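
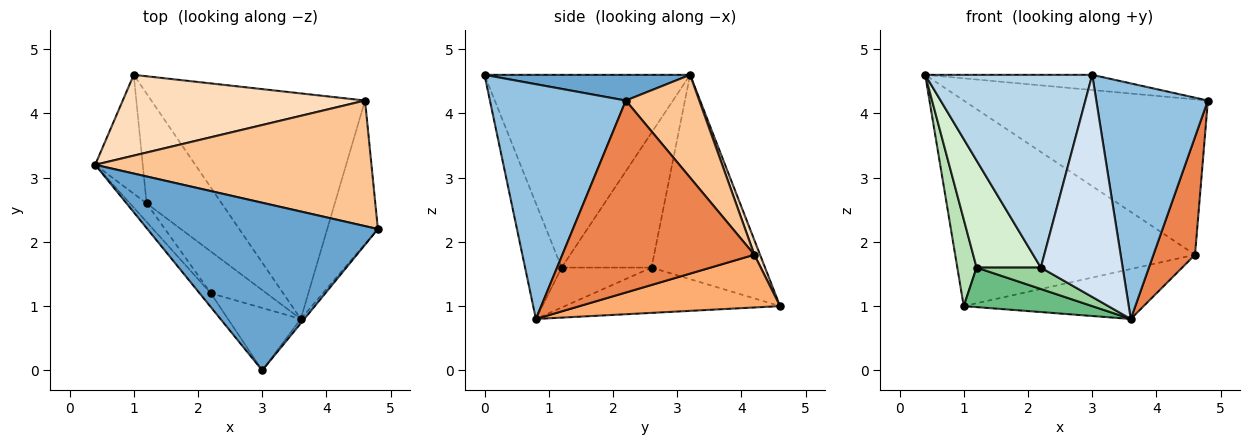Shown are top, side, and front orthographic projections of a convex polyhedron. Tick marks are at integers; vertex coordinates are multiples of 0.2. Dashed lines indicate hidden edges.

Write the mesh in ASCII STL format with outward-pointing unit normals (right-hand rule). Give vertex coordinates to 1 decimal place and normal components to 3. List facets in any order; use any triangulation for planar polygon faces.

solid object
 facet normal 0.110 0.090 0.990
  outer loop
   vertex 3.0 0.0 4.6
   vertex 4.8 2.2 4.2
   vertex 0.4 3.2 4.6
  endloop
 endfacet
 facet normal 0.773 -0.634 -0.012
  outer loop
   vertex 3.6 0.8 0.8
   vertex 4.8 2.2 4.2
   vertex 3.0 0.0 4.6
  endloop
 endfacet
 facet normal -0.775 -0.630 -0.045
  outer loop
   vertex 2.2 1.2 1.6
   vertex 3.0 0.0 4.6
   vertex 0.4 3.2 4.6
  endloop
 endfacet
 facet normal -0.395 -0.885 -0.249
  outer loop
   vertex 2.2 1.2 1.6
   vertex 3.6 0.8 0.8
   vertex 3.0 0.0 4.6
  endloop
 endfacet
 facet normal 0.946 -0.205 -0.250
  outer loop
   vertex 4.6 4.2 1.8
   vertex 4.8 2.2 4.2
   vertex 3.6 0.8 0.8
  endloop
 endfacet
 facet normal 0.234 0.210 -0.949
  outer loop
   vertex 4.6 4.2 1.8
   vertex 3.6 0.8 0.8
   vertex 1.0 4.6 1.0
  endloop
 endfacet
 facet normal 0.228 0.757 0.612
  outer loop
   vertex 4.6 4.2 1.8
   vertex 0.4 3.2 4.6
   vertex 4.8 2.2 4.2
  endloop
 endfacet
 facet normal 0.022 0.931 0.366
  outer loop
   vertex 4.6 4.2 1.8
   vertex 1.0 4.6 1.0
   vertex 0.4 3.2 4.6
  endloop
 endfacet
 facet normal -0.494 -0.295 -0.818
  outer loop
   vertex 1.2 2.6 1.6
   vertex 1.0 4.6 1.0
   vertex 3.6 0.8 0.8
  endloop
 endfacet
 facet normal -0.538 -0.385 -0.750
  outer loop
   vertex 1.2 2.6 1.6
   vertex 3.6 0.8 0.8
   vertex 2.2 1.2 1.6
  endloop
 endfacet
 facet normal -0.961 -0.163 -0.224
  outer loop
   vertex 1.2 2.6 1.6
   vertex 0.4 3.2 4.6
   vertex 1.0 4.6 1.0
  endloop
 endfacet
 facet normal -0.810 -0.578 -0.100
  outer loop
   vertex 1.2 2.6 1.6
   vertex 2.2 1.2 1.6
   vertex 0.4 3.2 4.6
  endloop
 endfacet
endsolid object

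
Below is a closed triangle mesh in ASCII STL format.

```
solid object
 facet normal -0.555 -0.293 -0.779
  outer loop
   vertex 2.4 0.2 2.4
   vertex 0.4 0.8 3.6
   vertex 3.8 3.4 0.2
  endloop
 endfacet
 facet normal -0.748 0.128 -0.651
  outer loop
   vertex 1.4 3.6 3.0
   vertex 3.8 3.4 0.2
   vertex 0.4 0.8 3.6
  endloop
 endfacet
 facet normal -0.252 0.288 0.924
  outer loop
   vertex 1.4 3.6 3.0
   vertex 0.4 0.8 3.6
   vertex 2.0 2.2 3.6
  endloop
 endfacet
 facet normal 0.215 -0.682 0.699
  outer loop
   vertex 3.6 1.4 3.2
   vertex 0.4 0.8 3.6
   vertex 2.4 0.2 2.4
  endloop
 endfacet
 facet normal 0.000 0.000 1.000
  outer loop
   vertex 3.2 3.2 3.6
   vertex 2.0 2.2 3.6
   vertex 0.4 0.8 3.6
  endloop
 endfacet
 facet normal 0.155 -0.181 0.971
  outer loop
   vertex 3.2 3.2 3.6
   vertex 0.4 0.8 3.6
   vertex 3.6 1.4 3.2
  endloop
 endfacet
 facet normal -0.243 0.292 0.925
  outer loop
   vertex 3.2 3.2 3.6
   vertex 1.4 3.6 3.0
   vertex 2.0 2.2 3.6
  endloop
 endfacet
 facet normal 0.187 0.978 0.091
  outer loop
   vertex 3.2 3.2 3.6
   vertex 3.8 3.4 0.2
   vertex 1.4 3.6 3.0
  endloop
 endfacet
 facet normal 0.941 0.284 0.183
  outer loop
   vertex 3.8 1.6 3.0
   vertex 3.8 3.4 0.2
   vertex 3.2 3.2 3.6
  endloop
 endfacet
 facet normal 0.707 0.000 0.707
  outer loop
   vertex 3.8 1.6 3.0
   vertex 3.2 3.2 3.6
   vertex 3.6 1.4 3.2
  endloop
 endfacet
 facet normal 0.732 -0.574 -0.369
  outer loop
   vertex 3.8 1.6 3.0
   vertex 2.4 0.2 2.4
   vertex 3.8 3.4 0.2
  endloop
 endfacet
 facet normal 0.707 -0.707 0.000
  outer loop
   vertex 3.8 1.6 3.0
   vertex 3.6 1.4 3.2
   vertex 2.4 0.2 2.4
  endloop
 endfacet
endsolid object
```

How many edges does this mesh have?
18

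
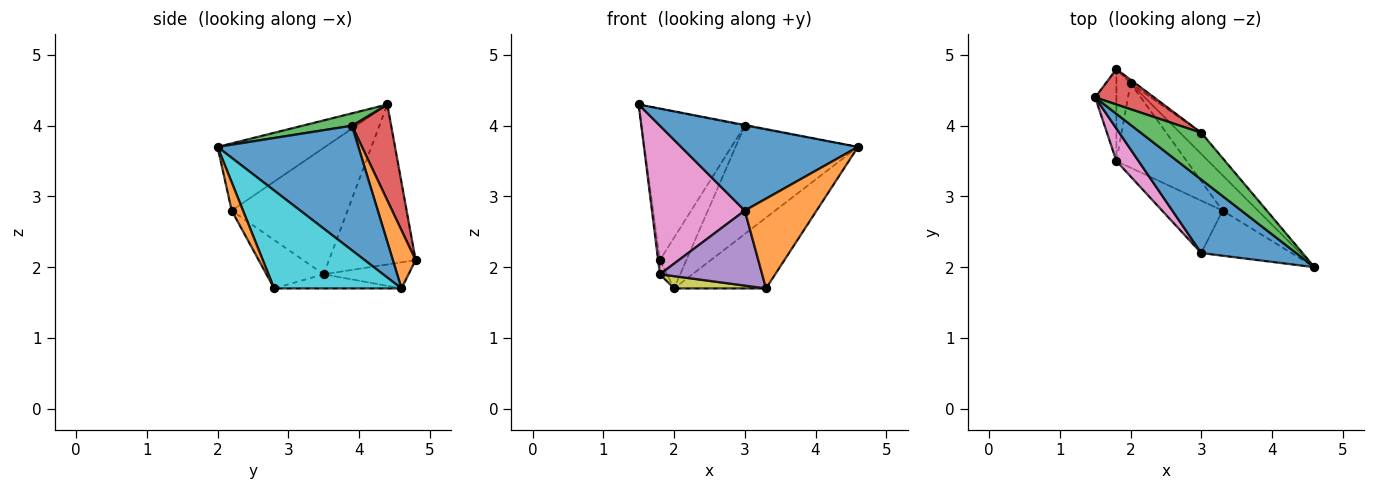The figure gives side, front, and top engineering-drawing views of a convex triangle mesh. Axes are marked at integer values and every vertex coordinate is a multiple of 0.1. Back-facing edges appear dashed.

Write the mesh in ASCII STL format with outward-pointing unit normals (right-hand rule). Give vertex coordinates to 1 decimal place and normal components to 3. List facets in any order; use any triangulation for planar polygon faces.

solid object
 facet normal -0.419 -0.689 0.592
  outer loop
   vertex 3.0 2.2 2.8
   vertex 4.6 2.0 3.7
   vertex 1.5 4.4 4.3
  endloop
 endfacet
 facet normal 0.139 -0.885 -0.445
  outer loop
   vertex 3.0 2.2 2.8
   vertex 3.3 2.8 1.7
   vertex 4.6 2.0 3.7
  endloop
 endfacet
 facet normal 0.201 0.014 0.980
  outer loop
   vertex 3.0 3.9 4.0
   vertex 1.5 4.4 4.3
   vertex 4.6 2.0 3.7
  endloop
 endfacet
 facet normal 0.347 0.913 0.213
  outer loop
   vertex 3.0 3.9 4.0
   vertex 1.8 4.8 2.1
   vertex 1.5 4.4 4.3
  endloop
 endfacet
 facet normal -0.417 -0.745 -0.520
  outer loop
   vertex 1.8 3.5 1.9
   vertex 3.3 2.8 1.7
   vertex 3.0 2.2 2.8
  endloop
 endfacet
 facet normal -0.991 0.020 -0.131
  outer loop
   vertex 1.8 3.5 1.9
   vertex 1.5 4.4 4.3
   vertex 1.8 4.8 2.1
  endloop
 endfacet
 facet normal -0.773 -0.620 0.136
  outer loop
   vertex 1.8 3.5 1.9
   vertex 3.0 2.2 2.8
   vertex 1.5 4.4 4.3
  endloop
 endfacet
 facet normal -0.877 0.073 -0.475
  outer loop
   vertex 2.0 4.6 1.7
   vertex 1.8 3.5 1.9
   vertex 1.8 4.8 2.1
  endloop
 endfacet
 facet normal -0.195 -0.141 -0.971
  outer loop
   vertex 2.0 4.6 1.7
   vertex 3.3 2.8 1.7
   vertex 1.8 3.5 1.9
  endloop
 endfacet
 facet normal 0.778 0.562 -0.281
  outer loop
   vertex 2.0 4.6 1.7
   vertex 4.6 2.0 3.7
   vertex 3.3 2.8 1.7
  endloop
 endfacet
 facet normal 0.749 0.651 -0.128
  outer loop
   vertex 2.0 4.6 1.7
   vertex 3.0 3.9 4.0
   vertex 4.6 2.0 3.7
  endloop
 endfacet
 facet normal 0.651 0.757 -0.053
  outer loop
   vertex 2.0 4.6 1.7
   vertex 1.8 4.8 2.1
   vertex 3.0 3.9 4.0
  endloop
 endfacet
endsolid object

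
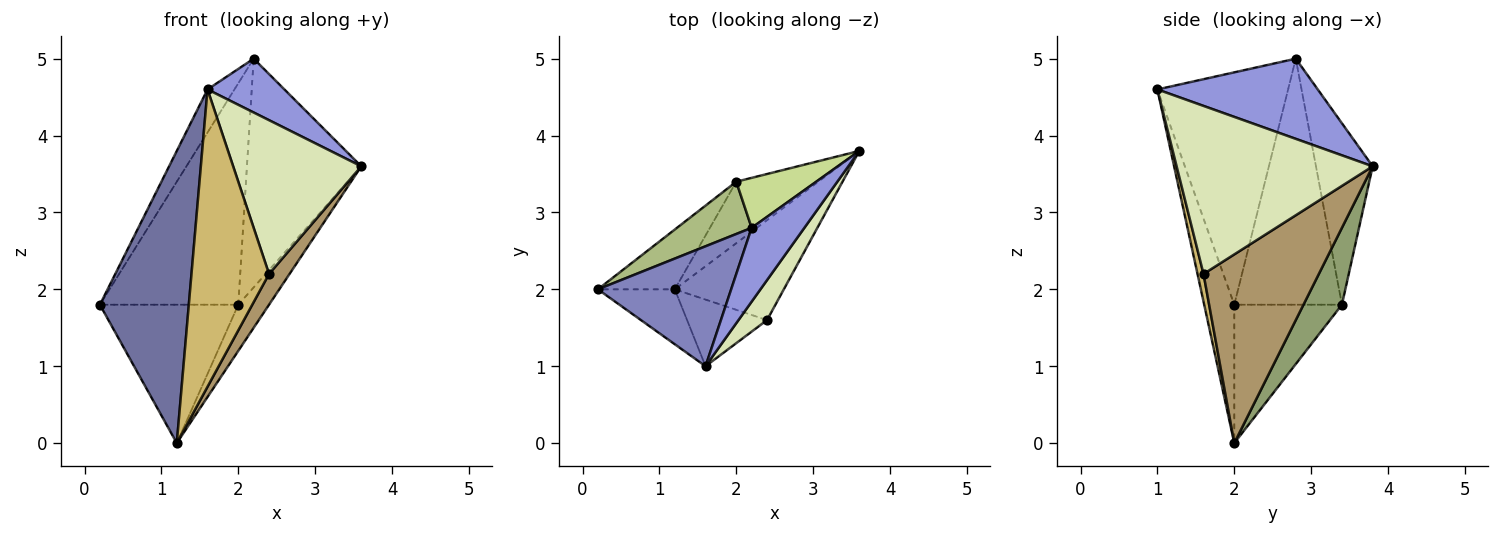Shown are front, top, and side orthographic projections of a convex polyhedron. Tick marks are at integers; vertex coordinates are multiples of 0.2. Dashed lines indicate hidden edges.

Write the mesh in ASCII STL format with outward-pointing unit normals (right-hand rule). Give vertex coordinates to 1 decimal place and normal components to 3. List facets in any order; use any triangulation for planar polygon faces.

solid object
 facet normal -0.316 -0.933 -0.175
  outer loop
   vertex 1.2 2.0 0.0
   vertex 1.6 1.0 4.6
   vertex 0.2 2.0 1.8
  endloop
 endfacet
 facet normal -0.854 0.176 0.490
  outer loop
   vertex 2.2 2.8 5.0
   vertex 0.2 2.0 1.8
   vertex 1.6 1.0 4.6
  endloop
 endfacet
 facet normal 0.776 -0.372 0.510
  outer loop
   vertex 2.2 2.8 5.0
   vertex 1.6 1.0 4.6
   vertex 3.6 3.8 3.6
  endloop
 endfacet
 facet normal -0.581 0.747 -0.323
  outer loop
   vertex 2.0 3.4 1.8
   vertex 1.2 2.0 0.0
   vertex 0.2 2.0 1.8
  endloop
 endfacet
 facet normal 0.600 0.480 -0.640
  outer loop
   vertex 2.0 3.4 1.8
   vertex 3.6 3.8 3.6
   vertex 1.2 2.0 0.0
  endloop
 endfacet
 facet normal -0.604 0.776 0.183
  outer loop
   vertex 2.0 3.4 1.8
   vertex 0.2 2.0 1.8
   vertex 2.2 2.8 5.0
  endloop
 endfacet
 facet normal -0.436 0.879 0.192
  outer loop
   vertex 2.0 3.4 1.8
   vertex 2.2 2.8 5.0
   vertex 3.6 3.8 3.6
  endloop
 endfacet
 facet normal 0.829 -0.542 0.141
  outer loop
   vertex 2.4 1.6 2.2
   vertex 3.6 3.8 3.6
   vertex 1.6 1.0 4.6
  endloop
 endfacet
 facet normal 0.856 -0.152 -0.494
  outer loop
   vertex 2.4 1.6 2.2
   vertex 1.2 2.0 0.0
   vertex 3.6 3.8 3.6
  endloop
 endfacet
 facet normal 0.075 -0.973 -0.218
  outer loop
   vertex 2.4 1.6 2.2
   vertex 1.6 1.0 4.6
   vertex 1.2 2.0 0.0
  endloop
 endfacet
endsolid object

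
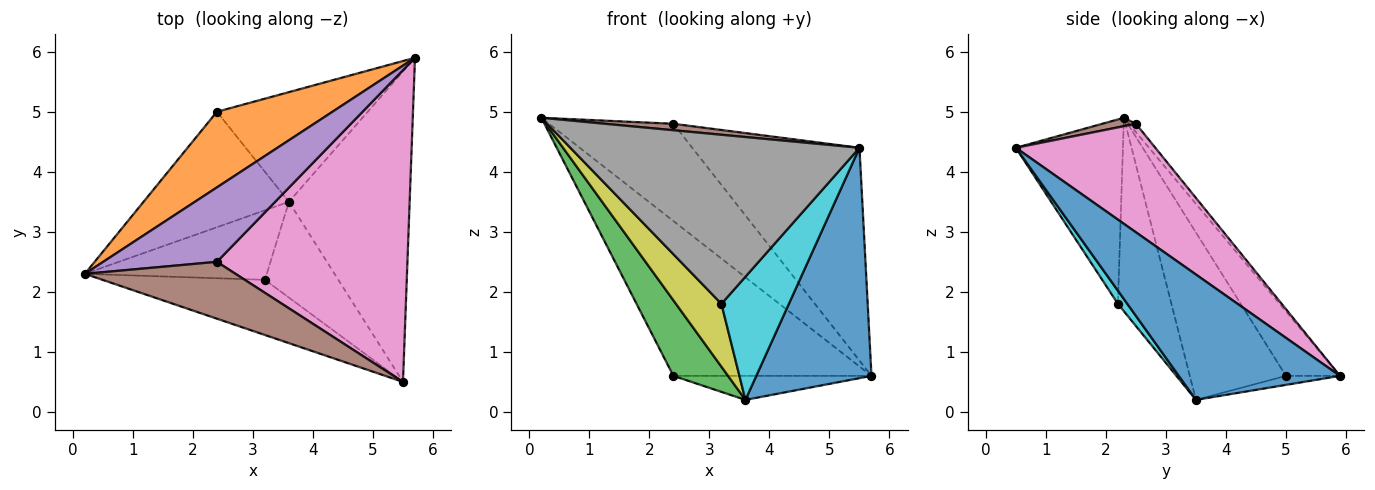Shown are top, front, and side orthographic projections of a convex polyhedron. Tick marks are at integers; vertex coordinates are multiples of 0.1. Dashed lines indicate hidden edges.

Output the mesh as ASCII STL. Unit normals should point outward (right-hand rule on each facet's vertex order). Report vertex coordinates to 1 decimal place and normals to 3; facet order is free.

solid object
 facet normal 0.641 -0.458 -0.617
  outer loop
   vertex 3.6 3.5 0.2
   vertex 5.7 5.9 0.6
   vertex 5.5 0.5 4.4
  endloop
 endfacet
 facet normal -0.238 0.873 0.426
  outer loop
   vertex 2.4 5.0 0.6
   vertex 0.2 2.3 4.9
   vertex 5.7 5.9 0.6
  endloop
 endfacet
 facet normal -0.694 -0.394 -0.603
  outer loop
   vertex 2.4 5.0 0.6
   vertex 3.6 3.5 0.2
   vertex 0.2 2.3 4.9
  endloop
 endfacet
 facet normal -0.058 0.213 -0.975
  outer loop
   vertex 2.4 5.0 0.6
   vertex 5.7 5.9 0.6
   vertex 3.6 3.5 0.2
  endloop
 endfacet
 facet normal -0.045 0.793 0.607
  outer loop
   vertex 2.4 2.5 4.8
   vertex 5.7 5.9 0.6
   vertex 0.2 2.3 4.9
  endloop
 endfacet
 facet normal 0.055 -0.113 0.992
  outer loop
   vertex 2.4 2.5 4.8
   vertex 0.2 2.3 4.9
   vertex 5.5 0.5 4.4
  endloop
 endfacet
 facet normal 0.426 0.510 0.747
  outer loop
   vertex 2.4 2.5 4.8
   vertex 5.5 0.5 4.4
   vertex 5.7 5.9 0.6
  endloop
 endfacet
 facet normal -0.332 -0.897 -0.293
  outer loop
   vertex 3.2 2.2 1.8
   vertex 5.5 0.5 4.4
   vertex 0.2 2.3 4.9
  endloop
 endfacet
 facet normal -0.619 -0.526 -0.582
  outer loop
   vertex 3.2 2.2 1.8
   vertex 0.2 2.3 4.9
   vertex 3.6 3.5 0.2
  endloop
 endfacet
 facet normal 0.110 -0.785 -0.610
  outer loop
   vertex 3.2 2.2 1.8
   vertex 3.6 3.5 0.2
   vertex 5.5 0.5 4.4
  endloop
 endfacet
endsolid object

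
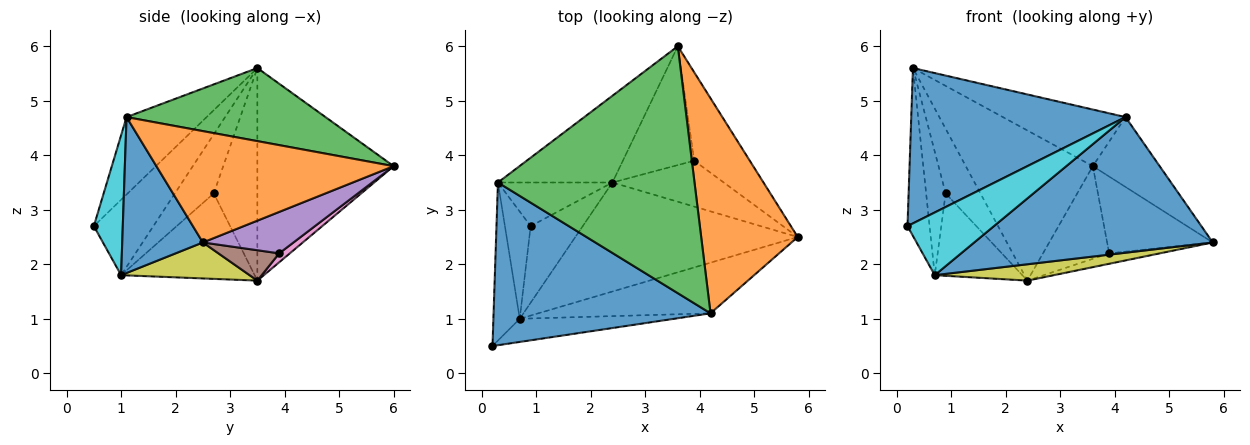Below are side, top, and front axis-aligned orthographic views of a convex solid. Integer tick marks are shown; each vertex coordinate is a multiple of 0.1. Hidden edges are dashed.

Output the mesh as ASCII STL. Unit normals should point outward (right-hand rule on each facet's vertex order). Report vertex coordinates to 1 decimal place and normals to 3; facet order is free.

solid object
 facet normal -0.250 -0.669 0.700
  outer loop
   vertex 4.2 1.1 4.7
   vertex 0.3 3.5 5.6
   vertex 0.2 0.5 2.7
  endloop
 endfacet
 facet normal 0.739 0.208 0.641
  outer loop
   vertex 4.2 1.1 4.7
   vertex 5.8 2.5 2.4
   vertex 3.6 6.0 3.8
  endloop
 endfacet
 facet normal 0.341 0.210 0.916
  outer loop
   vertex 4.2 1.1 4.7
   vertex 3.6 6.0 3.8
   vertex 0.3 3.5 5.6
  endloop
 endfacet
 facet normal -0.681 0.634 -0.366
  outer loop
   vertex 2.4 3.5 1.7
   vertex 0.3 3.5 5.6
   vertex 3.6 6.0 3.8
  endloop
 endfacet
 facet normal 0.490 0.571 -0.658
  outer loop
   vertex 3.9 3.9 2.2
   vertex 3.6 6.0 3.8
   vertex 5.8 2.5 2.4
  endloop
 endfacet
 facet normal 0.257 0.214 -0.942
  outer loop
   vertex 3.9 3.9 2.2
   vertex 5.8 2.5 2.4
   vertex 2.4 3.5 1.7
  endloop
 endfacet
 facet normal 0.098 0.612 -0.785
  outer loop
   vertex 3.9 3.9 2.2
   vertex 2.4 3.5 1.7
   vertex 3.6 6.0 3.8
  endloop
 endfacet
 facet normal -0.891 0.331 -0.311
  outer loop
   vertex 0.7 1.0 1.8
   vertex 0.2 0.5 2.7
   vertex 0.3 3.5 5.6
  endloop
 endfacet
 facet normal 0.158 -0.146 -0.977
  outer loop
   vertex 0.7 1.0 1.8
   vertex 2.4 3.5 1.7
   vertex 5.8 2.5 2.4
  endloop
 endfacet
 facet normal 0.300 -0.895 -0.331
  outer loop
   vertex 0.7 1.0 1.8
   vertex 4.2 1.1 4.7
   vertex 0.2 0.5 2.7
  endloop
 endfacet
 facet normal 0.302 -0.893 -0.334
  outer loop
   vertex 0.7 1.0 1.8
   vertex 5.8 2.5 2.4
   vertex 4.2 1.1 4.7
  endloop
 endfacet
 facet normal -0.720 0.575 -0.388
  outer loop
   vertex 0.9 2.7 3.3
   vertex 0.3 3.5 5.6
   vertex 2.4 3.5 1.7
  endloop
 endfacet
 facet normal -0.833 0.418 -0.363
  outer loop
   vertex 0.9 2.7 3.3
   vertex 0.7 1.0 1.8
   vertex 0.3 3.5 5.6
  endloop
 endfacet
 facet normal -0.745 0.488 -0.454
  outer loop
   vertex 0.9 2.7 3.3
   vertex 2.4 3.5 1.7
   vertex 0.7 1.0 1.8
  endloop
 endfacet
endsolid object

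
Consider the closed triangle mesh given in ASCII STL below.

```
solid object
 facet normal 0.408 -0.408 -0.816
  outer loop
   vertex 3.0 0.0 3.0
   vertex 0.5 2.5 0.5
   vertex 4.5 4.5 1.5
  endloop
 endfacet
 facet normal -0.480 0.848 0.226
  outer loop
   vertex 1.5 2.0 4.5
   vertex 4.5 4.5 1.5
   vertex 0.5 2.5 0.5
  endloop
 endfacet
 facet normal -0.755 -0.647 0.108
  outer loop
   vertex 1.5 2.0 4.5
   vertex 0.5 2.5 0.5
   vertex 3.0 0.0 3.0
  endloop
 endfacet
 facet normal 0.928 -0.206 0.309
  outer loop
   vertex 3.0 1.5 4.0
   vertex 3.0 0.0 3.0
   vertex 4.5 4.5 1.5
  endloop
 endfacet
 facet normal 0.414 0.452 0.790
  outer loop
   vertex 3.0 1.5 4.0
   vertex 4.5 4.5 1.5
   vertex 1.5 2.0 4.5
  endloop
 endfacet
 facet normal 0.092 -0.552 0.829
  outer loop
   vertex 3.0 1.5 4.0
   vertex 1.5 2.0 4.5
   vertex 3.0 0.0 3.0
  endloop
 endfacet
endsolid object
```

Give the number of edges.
9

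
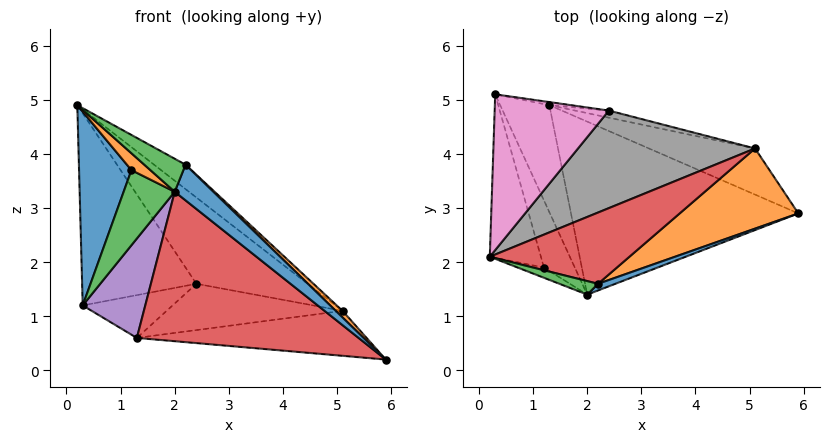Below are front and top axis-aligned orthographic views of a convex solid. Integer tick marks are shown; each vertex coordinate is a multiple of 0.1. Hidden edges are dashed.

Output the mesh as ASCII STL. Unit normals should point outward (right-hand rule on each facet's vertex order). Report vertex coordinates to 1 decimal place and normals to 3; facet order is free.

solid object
 facet normal -0.680 -0.561 -0.473
  outer loop
   vertex 1.2 1.9 3.7
   vertex 0.2 2.1 4.9
   vertex 0.3 5.1 1.2
  endloop
 endfacet
 facet normal -0.622 -0.670 -0.406
  outer loop
   vertex 1.2 1.9 3.7
   vertex 2.0 1.4 3.3
   vertex 0.2 2.1 4.9
  endloop
 endfacet
 facet normal -0.624 -0.582 -0.521
  outer loop
   vertex 1.2 1.9 3.7
   vertex 0.3 5.1 1.2
   vertex 2.0 1.4 3.3
  endloop
 endfacet
 facet normal -0.330 -0.617 -0.714
  outer loop
   vertex 1.3 4.9 0.6
   vertex 5.9 2.9 0.2
   vertex 2.0 1.4 3.3
  endloop
 endfacet
 facet normal -0.499 -0.590 -0.635
  outer loop
   vertex 1.3 4.9 0.6
   vertex 2.0 1.4 3.3
   vertex 0.3 5.1 1.2
  endloop
 endfacet
 facet normal 0.234 0.678 -0.696
  outer loop
   vertex 1.3 4.9 0.6
   vertex 5.1 4.1 1.1
   vertex 5.9 2.9 0.2
  endloop
 endfacet
 facet normal -0.009 0.777 0.630
  outer loop
   vertex 2.4 4.8 1.6
   vertex 0.3 5.1 1.2
   vertex 0.2 2.1 4.9
  endloop
 endfacet
 facet normal 0.297 0.633 0.715
  outer loop
   vertex 2.4 4.8 1.6
   vertex 0.2 2.1 4.9
   vertex 5.1 4.1 1.1
  endloop
 endfacet
 facet normal 0.154 0.985 -0.071
  outer loop
   vertex 2.4 4.8 1.6
   vertex 1.3 4.9 0.6
   vertex 0.3 5.1 1.2
  endloop
 endfacet
 facet normal 0.222 0.964 -0.148
  outer loop
   vertex 2.4 4.8 1.6
   vertex 5.1 4.1 1.1
   vertex 1.3 4.9 0.6
  endloop
 endfacet
 facet normal 0.464 -0.871 0.163
  outer loop
   vertex 2.2 1.6 3.8
   vertex 2.0 1.4 3.3
   vertex 5.9 2.9 0.2
  endloop
 endfacet
 facet normal 0.707 -0.058 0.705
  outer loop
   vertex 2.2 1.6 3.8
   vertex 5.9 2.9 0.2
   vertex 5.1 4.1 1.1
  endloop
 endfacet
 facet normal -0.023 -0.925 0.379
  outer loop
   vertex 2.2 1.6 3.8
   vertex 0.2 2.1 4.9
   vertex 2.0 1.4 3.3
  endloop
 endfacet
 facet normal 0.515 0.278 0.811
  outer loop
   vertex 2.2 1.6 3.8
   vertex 5.1 4.1 1.1
   vertex 0.2 2.1 4.9
  endloop
 endfacet
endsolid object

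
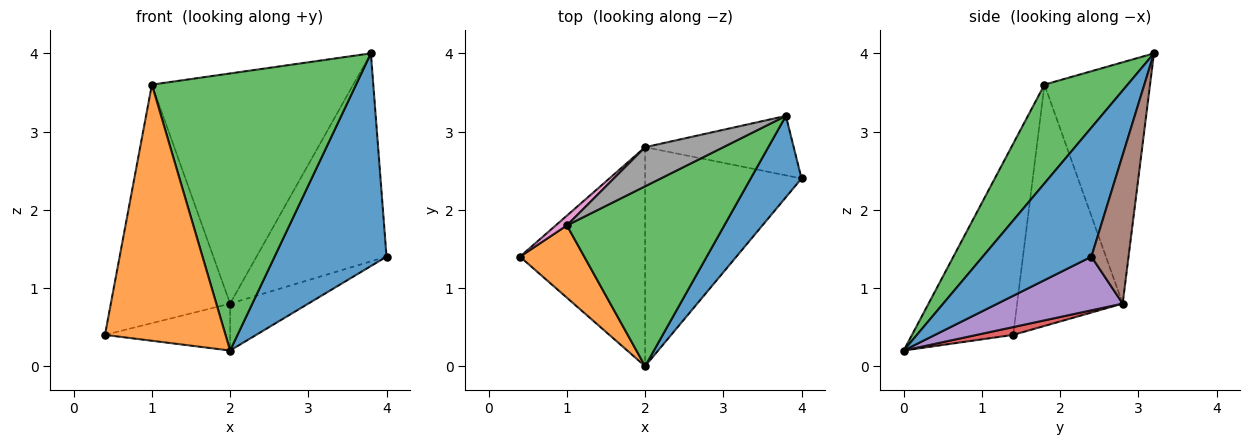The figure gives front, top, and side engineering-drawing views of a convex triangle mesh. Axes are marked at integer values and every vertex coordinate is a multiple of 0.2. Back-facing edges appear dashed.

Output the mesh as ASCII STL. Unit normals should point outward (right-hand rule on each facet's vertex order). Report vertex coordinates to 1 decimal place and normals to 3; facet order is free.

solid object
 facet normal 0.672 -0.692 0.265
  outer loop
   vertex 3.8 3.2 4.0
   vertex 2.0 0.0 0.2
   vertex 4.0 2.4 1.4
  endloop
 endfacet
 facet normal -0.629 -0.749 0.211
  outer loop
   vertex 1.0 1.8 3.6
   vertex 0.4 1.4 0.4
   vertex 2.0 0.0 0.2
  endloop
 endfacet
 facet normal 0.323 -0.794 0.515
  outer loop
   vertex 1.0 1.8 3.6
   vertex 2.0 0.0 0.2
   vertex 3.8 3.2 4.0
  endloop
 endfacet
 facet normal 0.061 0.209 -0.976
  outer loop
   vertex 2.0 2.8 0.8
   vertex 2.0 0.0 0.2
   vertex 0.4 1.4 0.4
  endloop
 endfacet
 facet normal 0.318 0.199 -0.927
  outer loop
   vertex 2.0 2.8 0.8
   vertex 4.0 2.4 1.4
   vertex 2.0 0.0 0.2
  endloop
 endfacet
 facet normal 0.265 0.927 -0.265
  outer loop
   vertex 2.0 2.8 0.8
   vertex 3.8 3.2 4.0
   vertex 4.0 2.4 1.4
  endloop
 endfacet
 facet normal -0.663 0.748 0.031
  outer loop
   vertex 2.0 2.8 0.8
   vertex 0.4 1.4 0.4
   vertex 1.0 1.8 3.6
  endloop
 endfacet
 facet normal -0.459 0.876 0.149
  outer loop
   vertex 2.0 2.8 0.8
   vertex 1.0 1.8 3.6
   vertex 3.8 3.2 4.0
  endloop
 endfacet
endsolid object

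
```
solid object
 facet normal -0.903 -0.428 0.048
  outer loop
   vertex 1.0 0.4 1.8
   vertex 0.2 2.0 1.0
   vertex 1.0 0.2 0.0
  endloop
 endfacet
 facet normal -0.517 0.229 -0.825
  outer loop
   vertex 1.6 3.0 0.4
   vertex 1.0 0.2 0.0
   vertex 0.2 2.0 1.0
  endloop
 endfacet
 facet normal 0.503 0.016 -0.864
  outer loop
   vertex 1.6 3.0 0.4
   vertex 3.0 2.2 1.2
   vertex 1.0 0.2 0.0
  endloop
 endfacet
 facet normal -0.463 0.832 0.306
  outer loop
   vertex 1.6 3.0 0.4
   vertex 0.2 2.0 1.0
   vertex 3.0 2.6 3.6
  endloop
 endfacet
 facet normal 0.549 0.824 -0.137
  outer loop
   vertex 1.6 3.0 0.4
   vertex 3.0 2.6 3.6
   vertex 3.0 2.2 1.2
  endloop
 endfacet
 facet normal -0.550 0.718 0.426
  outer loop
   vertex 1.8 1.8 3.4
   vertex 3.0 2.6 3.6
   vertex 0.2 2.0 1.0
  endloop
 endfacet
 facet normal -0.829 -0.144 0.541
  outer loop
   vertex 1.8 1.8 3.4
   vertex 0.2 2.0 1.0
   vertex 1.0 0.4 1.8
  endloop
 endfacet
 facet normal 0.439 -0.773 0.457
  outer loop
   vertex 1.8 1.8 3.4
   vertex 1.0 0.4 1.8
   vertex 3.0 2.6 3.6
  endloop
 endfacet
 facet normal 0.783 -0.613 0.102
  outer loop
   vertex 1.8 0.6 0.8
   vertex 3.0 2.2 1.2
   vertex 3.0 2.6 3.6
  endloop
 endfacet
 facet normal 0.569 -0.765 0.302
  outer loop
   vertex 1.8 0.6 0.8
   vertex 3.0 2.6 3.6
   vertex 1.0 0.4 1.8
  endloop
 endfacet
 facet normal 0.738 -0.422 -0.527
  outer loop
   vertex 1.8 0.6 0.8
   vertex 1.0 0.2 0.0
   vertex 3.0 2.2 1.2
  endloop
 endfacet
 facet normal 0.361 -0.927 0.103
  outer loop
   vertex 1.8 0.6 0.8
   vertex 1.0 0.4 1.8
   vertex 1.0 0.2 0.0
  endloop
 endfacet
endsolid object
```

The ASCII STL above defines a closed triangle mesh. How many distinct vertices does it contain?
8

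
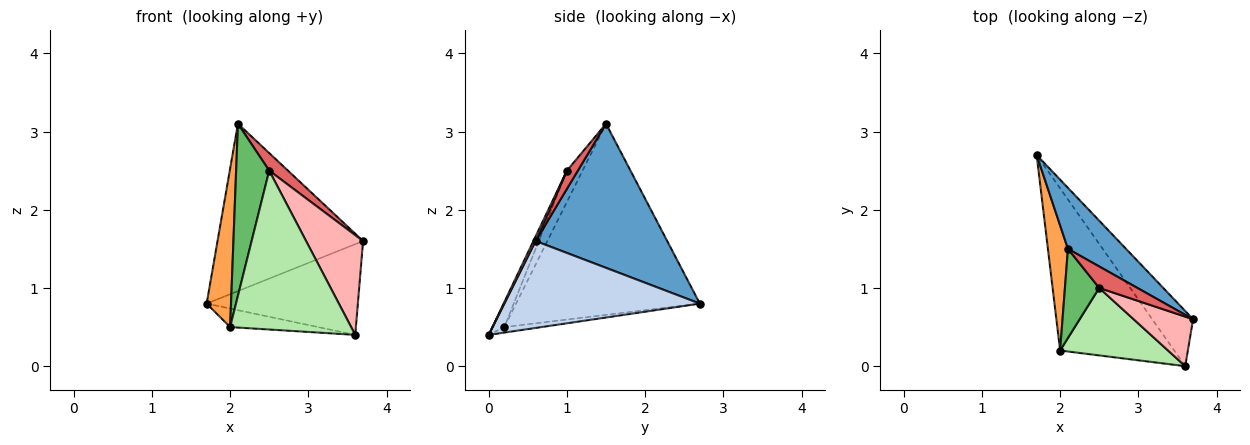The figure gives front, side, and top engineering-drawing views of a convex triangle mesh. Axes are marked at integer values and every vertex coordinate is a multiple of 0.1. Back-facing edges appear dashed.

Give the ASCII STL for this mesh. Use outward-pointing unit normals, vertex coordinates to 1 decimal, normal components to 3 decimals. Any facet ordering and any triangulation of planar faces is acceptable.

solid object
 facet normal 0.647 0.716 0.261
  outer loop
   vertex 2.1 1.5 3.1
   vertex 3.7 0.6 1.6
   vertex 1.7 2.7 0.8
  endloop
 endfacet
 facet normal 0.741 0.573 -0.348
  outer loop
   vertex 3.6 0.0 0.4
   vertex 1.7 2.7 0.8
   vertex 3.7 0.6 1.6
  endloop
 endfacet
 facet normal -0.986 -0.131 0.103
  outer loop
   vertex 2.0 0.2 0.5
   vertex 2.1 1.5 3.1
   vertex 1.7 2.7 0.8
  endloop
 endfacet
 facet normal -0.048 0.113 -0.992
  outer loop
   vertex 2.0 0.2 0.5
   vertex 1.7 2.7 0.8
   vertex 3.6 0.0 0.4
  endloop
 endfacet
 facet normal -0.387 -0.819 0.424
  outer loop
   vertex 2.5 1.0 2.5
   vertex 2.1 1.5 3.1
   vertex 2.0 0.2 0.5
  endloop
 endfacet
 facet normal -0.090 -0.917 0.389
  outer loop
   vertex 2.5 1.0 2.5
   vertex 2.0 0.2 0.5
   vertex 3.6 0.0 0.4
  endloop
 endfacet
 facet normal 0.347 -0.594 0.726
  outer loop
   vertex 2.5 1.0 2.5
   vertex 3.7 0.6 1.6
   vertex 2.1 1.5 3.1
  endloop
 endfacet
 facet normal 0.035 -0.895 0.445
  outer loop
   vertex 2.5 1.0 2.5
   vertex 3.6 0.0 0.4
   vertex 3.7 0.6 1.6
  endloop
 endfacet
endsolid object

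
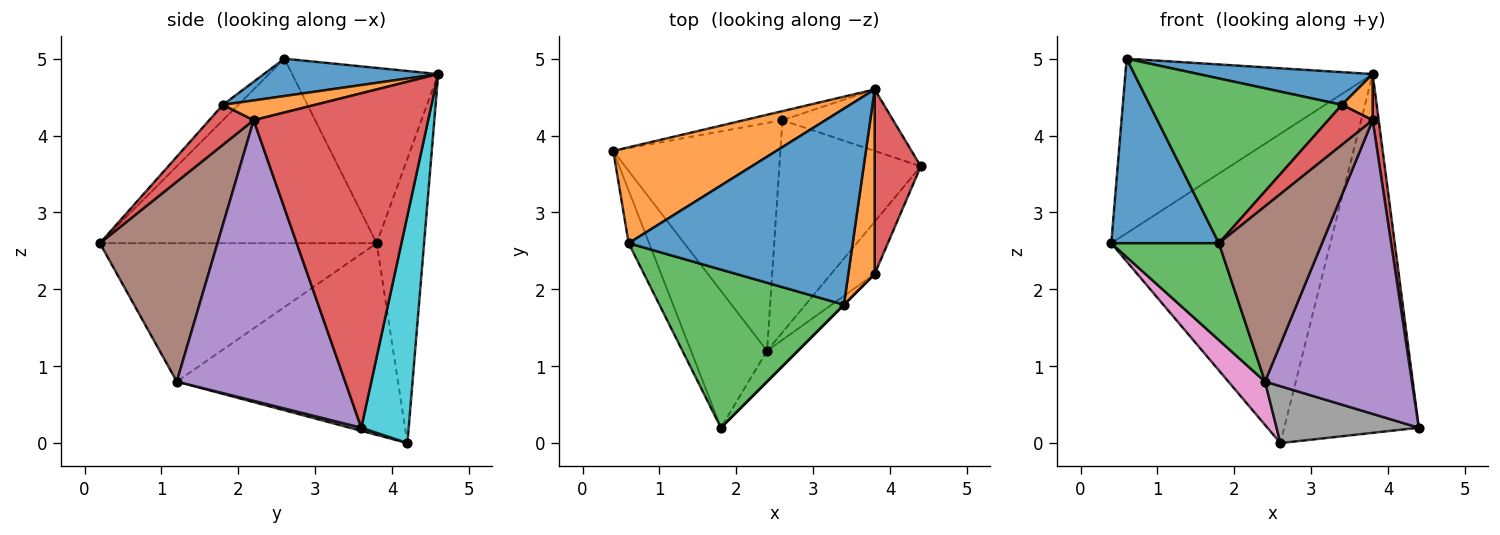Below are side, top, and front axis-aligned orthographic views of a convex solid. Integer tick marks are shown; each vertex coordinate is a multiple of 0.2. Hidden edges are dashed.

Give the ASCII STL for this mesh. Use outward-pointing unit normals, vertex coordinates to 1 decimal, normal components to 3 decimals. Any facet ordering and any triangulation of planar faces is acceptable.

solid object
 facet normal -0.927 -0.361 -0.103
  outer loop
   vertex 0.6 2.6 5.0
   vertex 0.4 3.8 2.6
   vertex 1.8 0.2 2.6
  endloop
 endfacet
 facet normal -0.460 0.778 0.427
  outer loop
   vertex 0.6 2.6 5.0
   vertex 3.8 4.6 4.8
   vertex 0.4 3.8 2.6
  endloop
 endfacet
 facet normal -0.830 -0.323 -0.456
  outer loop
   vertex 2.4 1.2 0.8
   vertex 1.8 0.2 2.6
   vertex 0.4 3.8 2.6
  endloop
 endfacet
 facet normal 0.990 -0.034 0.137
  outer loop
   vertex 3.8 2.2 4.2
   vertex 4.4 3.6 0.2
   vertex 3.8 4.6 4.8
  endloop
 endfacet
 facet normal 0.749 -0.653 -0.116
  outer loop
   vertex 3.8 2.2 4.2
   vertex 2.4 1.2 0.8
   vertex 4.4 3.6 0.2
  endloop
 endfacet
 facet normal 0.747 -0.655 -0.115
  outer loop
   vertex 3.8 2.2 4.2
   vertex 1.8 0.2 2.6
   vertex 2.4 1.2 0.8
  endloop
 endfacet
 facet normal -0.748 -0.124 -0.652
  outer loop
   vertex 2.6 4.2 0.0
   vertex 2.4 1.2 0.8
   vertex 0.4 3.8 2.6
  endloop
 endfacet
 facet normal 0.021 -0.259 -0.966
  outer loop
   vertex 2.6 4.2 0.0
   vertex 4.4 3.6 0.2
   vertex 2.4 1.2 0.8
  endloop
 endfacet
 facet normal -0.211 0.977 -0.029
  outer loop
   vertex 2.6 4.2 0.0
   vertex 0.4 3.8 2.6
   vertex 3.8 4.6 4.8
  endloop
 endfacet
 facet normal 0.328 0.931 -0.160
  outer loop
   vertex 2.6 4.2 0.0
   vertex 3.8 4.6 4.8
   vertex 4.4 3.6 0.2
  endloop
 endfacet
 facet normal 0.162 -0.162 0.973
  outer loop
   vertex 3.4 1.8 4.4
   vertex 3.8 4.6 4.8
   vertex 0.6 2.6 5.0
  endloop
 endfacet
 facet normal 0.588 -0.196 0.784
  outer loop
   vertex 3.4 1.8 4.4
   vertex 3.8 2.2 4.2
   vertex 3.8 4.6 4.8
  endloop
 endfacet
 facet normal -0.058 -0.720 0.691
  outer loop
   vertex 3.4 1.8 4.4
   vertex 0.6 2.6 5.0
   vertex 1.8 0.2 2.6
  endloop
 endfacet
 facet normal 0.707 -0.707 0.000
  outer loop
   vertex 3.4 1.8 4.4
   vertex 1.8 0.2 2.6
   vertex 3.8 2.2 4.2
  endloop
 endfacet
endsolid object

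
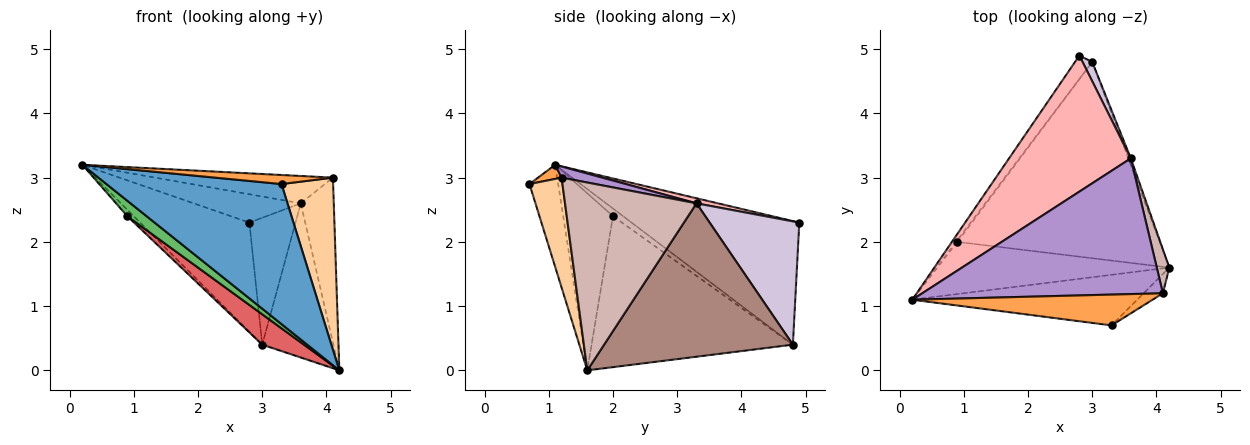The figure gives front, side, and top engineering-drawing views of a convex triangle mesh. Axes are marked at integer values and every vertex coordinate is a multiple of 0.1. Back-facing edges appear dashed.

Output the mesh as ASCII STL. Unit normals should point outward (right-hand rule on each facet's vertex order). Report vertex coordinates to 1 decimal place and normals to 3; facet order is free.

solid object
 facet normal -0.152 -0.930 -0.336
  outer loop
   vertex 3.3 0.7 2.9
   vertex 0.2 1.1 3.2
   vertex 4.2 1.6 0.0
  endloop
 endfacet
 facet normal -0.832 0.542 -0.116
  outer loop
   vertex 3.0 4.8 0.4
   vertex 0.2 1.1 3.2
   vertex 2.8 4.9 2.3
  endloop
 endfacet
 facet normal 0.056 -0.282 0.958
  outer loop
   vertex 4.1 1.2 3.0
   vertex 0.2 1.1 3.2
   vertex 3.3 0.7 2.9
  endloop
 endfacet
 facet normal 0.536 -0.839 -0.094
  outer loop
   vertex 4.1 1.2 3.0
   vertex 3.3 0.7 2.9
   vertex 4.2 1.6 0.0
  endloop
 endfacet
 facet normal -0.591 -0.229 -0.774
  outer loop
   vertex 0.9 2.0 2.4
   vertex 4.2 1.6 0.0
   vertex 0.2 1.1 3.2
  endloop
 endfacet
 facet normal -0.836 0.532 -0.133
  outer loop
   vertex 0.9 2.0 2.4
   vertex 0.2 1.1 3.2
   vertex 3.0 4.8 0.4
  endloop
 endfacet
 facet normal -0.593 -0.123 -0.795
  outer loop
   vertex 0.9 2.0 2.4
   vertex 3.0 4.8 0.4
   vertex 4.2 1.6 0.0
  endloop
 endfacet
 facet normal 0.041 0.204 0.978
  outer loop
   vertex 3.6 3.3 2.6
   vertex 2.8 4.9 2.3
   vertex 0.2 1.1 3.2
  endloop
 endfacet
 facet normal 0.045 0.197 0.979
  outer loop
   vertex 3.6 3.3 2.6
   vertex 0.2 1.1 3.2
   vertex 4.1 1.2 3.0
  endloop
 endfacet
 facet normal 0.887 0.457 0.069
  outer loop
   vertex 3.6 3.3 2.6
   vertex 3.0 4.8 0.4
   vertex 2.8 4.9 2.3
  endloop
 endfacet
 facet normal 0.936 0.353 -0.015
  outer loop
   vertex 3.6 3.3 2.6
   vertex 4.2 1.6 0.0
   vertex 3.0 4.8 0.4
  endloop
 endfacet
 facet normal 0.968 0.243 0.065
  outer loop
   vertex 3.6 3.3 2.6
   vertex 4.1 1.2 3.0
   vertex 4.2 1.6 0.0
  endloop
 endfacet
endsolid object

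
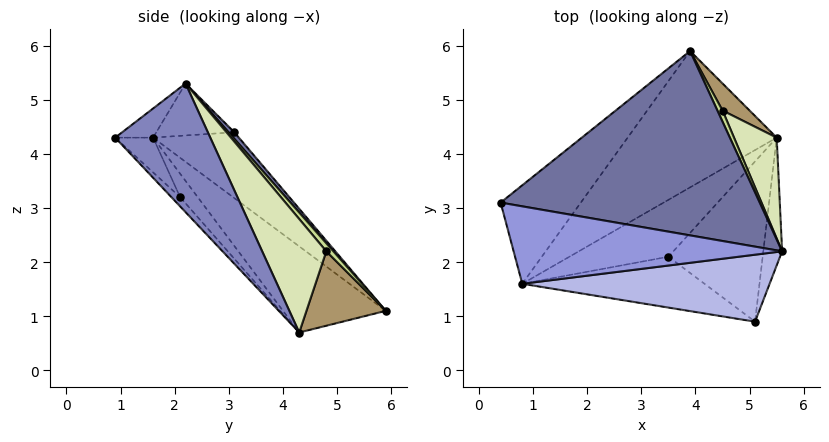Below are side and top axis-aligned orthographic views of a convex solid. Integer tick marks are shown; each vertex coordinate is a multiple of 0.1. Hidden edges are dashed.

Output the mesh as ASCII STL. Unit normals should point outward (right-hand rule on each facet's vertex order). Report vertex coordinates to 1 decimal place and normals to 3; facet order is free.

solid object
 facet normal 0.017 0.754 0.657
  outer loop
   vertex 3.9 5.9 1.1
   vertex 0.4 3.1 4.4
   vertex 5.6 2.2 5.3
  endloop
 endfacet
 facet normal 0.955 -0.260 -0.140
  outer loop
   vertex 5.5 4.3 0.7
   vertex 5.6 2.2 5.3
   vertex 5.1 0.9 4.3
  endloop
 endfacet
 facet normal -0.189 -0.115 0.975
  outer loop
   vertex 0.8 1.6 4.3
   vertex 5.6 2.2 5.3
   vertex 0.4 3.1 4.4
  endloop
 endfacet
 facet normal -0.095 -0.584 0.806
  outer loop
   vertex 0.8 1.6 4.3
   vertex 5.1 0.9 4.3
   vertex 5.6 2.2 5.3
  endloop
 endfacet
 facet normal -0.630 -0.117 -0.768
  outer loop
   vertex 0.8 1.6 4.3
   vertex 0.4 3.1 4.4
   vertex 3.9 5.9 1.1
  endloop
 endfacet
 facet normal -0.481 -0.273 -0.833
  outer loop
   vertex 0.8 1.6 4.3
   vertex 3.9 5.9 1.1
   vertex 5.5 4.3 0.7
  endloop
 endfacet
 facet normal 0.597 0.706 0.380
  outer loop
   vertex 4.5 4.8 2.2
   vertex 3.9 5.9 1.1
   vertex 5.6 2.2 5.3
  endloop
 endfacet
 facet normal 0.725 0.632 0.273
  outer loop
   vertex 4.5 4.8 2.2
   vertex 5.6 2.2 5.3
   vertex 5.5 4.3 0.7
  endloop
 endfacet
 facet normal 0.715 0.650 0.260
  outer loop
   vertex 4.5 4.8 2.2
   vertex 5.5 4.3 0.7
   vertex 3.9 5.9 1.1
  endloop
 endfacet
 facet normal -0.068 -0.722 -0.689
  outer loop
   vertex 3.5 2.1 3.2
   vertex 5.5 4.3 0.7
   vertex 5.1 0.9 4.3
  endloop
 endfacet
 facet normal -0.123 -0.755 -0.645
  outer loop
   vertex 3.5 2.1 3.2
   vertex 5.1 0.9 4.3
   vertex 0.8 1.6 4.3
  endloop
 endfacet
 facet normal -0.172 -0.667 -0.725
  outer loop
   vertex 3.5 2.1 3.2
   vertex 0.8 1.6 4.3
   vertex 5.5 4.3 0.7
  endloop
 endfacet
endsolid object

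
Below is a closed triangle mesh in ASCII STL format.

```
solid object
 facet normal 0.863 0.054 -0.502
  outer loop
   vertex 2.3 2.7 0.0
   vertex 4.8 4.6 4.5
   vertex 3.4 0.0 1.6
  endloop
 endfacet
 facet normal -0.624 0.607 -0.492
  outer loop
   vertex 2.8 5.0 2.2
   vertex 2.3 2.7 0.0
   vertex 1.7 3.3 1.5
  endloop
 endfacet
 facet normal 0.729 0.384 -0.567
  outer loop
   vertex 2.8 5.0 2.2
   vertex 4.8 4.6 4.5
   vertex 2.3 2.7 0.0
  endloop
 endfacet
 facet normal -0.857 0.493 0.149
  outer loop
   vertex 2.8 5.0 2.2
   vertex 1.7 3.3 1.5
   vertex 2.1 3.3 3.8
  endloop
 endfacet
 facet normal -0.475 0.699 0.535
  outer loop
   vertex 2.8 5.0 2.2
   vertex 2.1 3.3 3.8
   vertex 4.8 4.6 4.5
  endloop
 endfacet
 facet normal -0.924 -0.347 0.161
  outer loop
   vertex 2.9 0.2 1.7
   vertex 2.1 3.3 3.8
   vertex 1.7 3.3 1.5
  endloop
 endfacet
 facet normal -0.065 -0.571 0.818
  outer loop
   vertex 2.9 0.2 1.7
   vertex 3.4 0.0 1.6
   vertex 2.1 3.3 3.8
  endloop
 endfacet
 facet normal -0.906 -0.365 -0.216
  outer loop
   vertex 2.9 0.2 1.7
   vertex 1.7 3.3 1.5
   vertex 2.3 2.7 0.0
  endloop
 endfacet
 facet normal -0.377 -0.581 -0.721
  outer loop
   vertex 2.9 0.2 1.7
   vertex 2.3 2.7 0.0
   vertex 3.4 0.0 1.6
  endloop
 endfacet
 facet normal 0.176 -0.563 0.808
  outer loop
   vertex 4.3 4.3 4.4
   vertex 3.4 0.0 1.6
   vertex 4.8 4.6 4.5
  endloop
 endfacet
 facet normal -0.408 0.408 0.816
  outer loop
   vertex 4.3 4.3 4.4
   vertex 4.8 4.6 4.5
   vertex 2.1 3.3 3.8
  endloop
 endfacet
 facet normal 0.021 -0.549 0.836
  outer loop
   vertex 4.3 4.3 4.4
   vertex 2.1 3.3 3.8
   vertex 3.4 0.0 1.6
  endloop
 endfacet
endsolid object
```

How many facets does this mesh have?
12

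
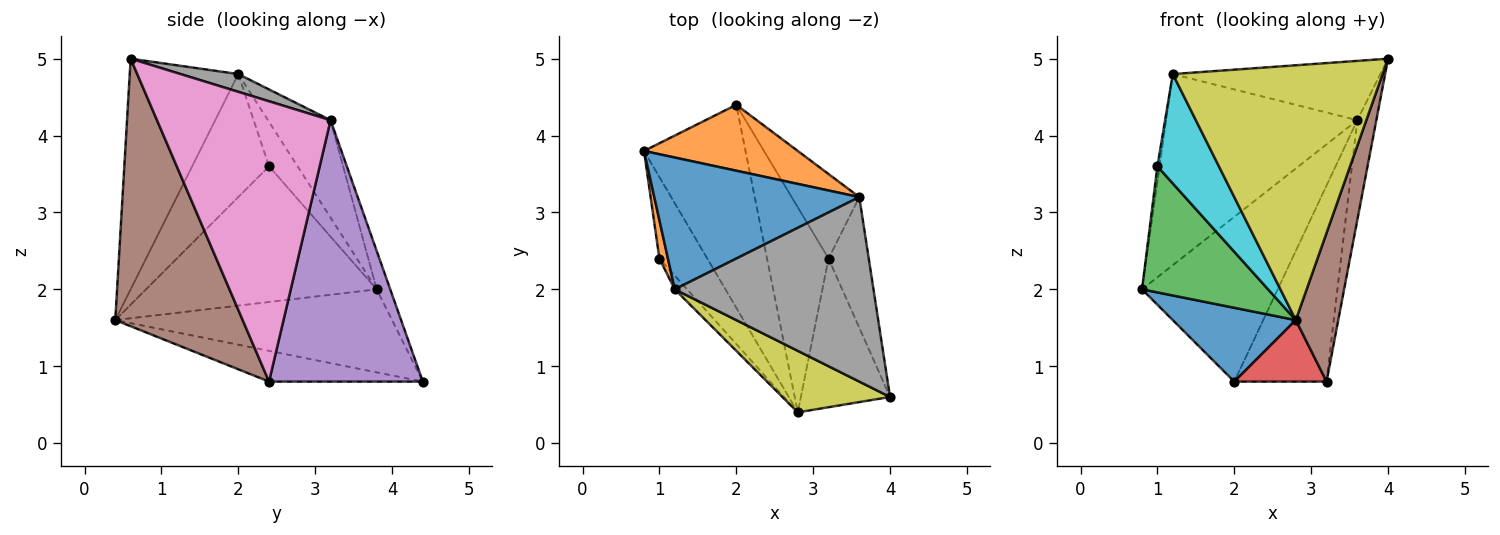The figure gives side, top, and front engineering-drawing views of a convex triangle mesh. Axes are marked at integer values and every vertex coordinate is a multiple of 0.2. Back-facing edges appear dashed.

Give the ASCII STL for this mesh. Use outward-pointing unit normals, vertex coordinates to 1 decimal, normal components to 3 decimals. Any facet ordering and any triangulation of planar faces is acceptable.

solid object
 facet normal -0.610 -0.271 -0.745
  outer loop
   vertex 2.8 0.4 1.6
   vertex 0.8 3.8 2.0
   vertex 2.0 4.4 0.8
  endloop
 endfacet
 facet normal -0.092 0.925 0.370
  outer loop
   vertex 3.6 3.2 4.2
   vertex 2.0 4.4 0.8
   vertex 0.8 3.8 2.0
  endloop
 endfacet
 facet normal -0.838 -0.458 -0.296
  outer loop
   vertex 1.0 2.4 3.6
   vertex 0.8 3.8 2.0
   vertex 2.8 0.4 1.6
  endloop
 endfacet
 facet normal -0.432 -0.259 -0.864
  outer loop
   vertex 3.2 2.4 0.8
   vertex 2.8 0.4 1.6
   vertex 2.0 4.4 0.8
  endloop
 endfacet
 facet normal 0.837 0.502 -0.217
  outer loop
   vertex 3.2 2.4 0.8
   vertex 2.0 4.4 0.8
   vertex 3.6 3.2 4.2
  endloop
 endfacet
 facet normal 0.905 -0.302 -0.302
  outer loop
   vertex 3.2 2.4 0.8
   vertex 4.0 0.6 5.0
   vertex 2.8 0.4 1.6
  endloop
 endfacet
 facet normal 0.984 0.108 -0.141
  outer loop
   vertex 3.2 2.4 0.8
   vertex 3.6 3.2 4.2
   vertex 4.0 0.6 5.0
  endloop
 endfacet
 facet normal 0.085 0.305 0.949
  outer loop
   vertex 1.2 2.0 4.8
   vertex 4.0 0.6 5.0
   vertex 3.6 3.2 4.2
  endloop
 endfacet
 facet normal -0.449 -0.868 0.210
  outer loop
   vertex 1.2 2.0 4.8
   vertex 2.8 0.4 1.6
   vertex 4.0 0.6 5.0
  endloop
 endfacet
 facet normal -0.778 -0.623 -0.078
  outer loop
   vertex 1.2 2.0 4.8
   vertex 1.0 2.4 3.6
   vertex 2.8 0.4 1.6
  endloop
 endfacet
 facet normal -0.260 0.795 0.548
  outer loop
   vertex 1.2 2.0 4.8
   vertex 3.6 3.2 4.2
   vertex 0.8 3.8 2.0
  endloop
 endfacet
 facet normal -0.979 0.075 0.188
  outer loop
   vertex 1.2 2.0 4.8
   vertex 0.8 3.8 2.0
   vertex 1.0 2.4 3.6
  endloop
 endfacet
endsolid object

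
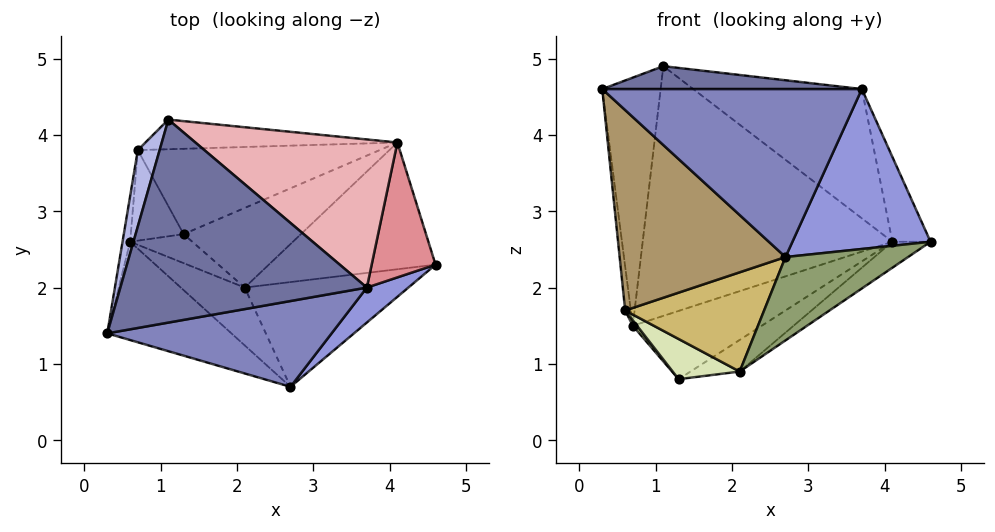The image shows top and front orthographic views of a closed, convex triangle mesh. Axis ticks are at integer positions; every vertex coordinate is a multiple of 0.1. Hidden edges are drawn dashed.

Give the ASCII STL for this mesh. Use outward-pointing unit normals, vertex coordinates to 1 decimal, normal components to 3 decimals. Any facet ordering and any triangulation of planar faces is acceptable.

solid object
 facet normal 0.020 -0.112 0.994
  outer loop
   vertex 3.7 2.0 4.6
   vertex 1.1 4.2 4.9
   vertex 0.3 1.4 4.6
  endloop
 endfacet
 facet normal 0.155 -0.880 0.449
  outer loop
   vertex 3.7 2.0 4.6
   vertex 0.3 1.4 4.6
   vertex 2.7 0.7 2.4
  endloop
 endfacet
 facet normal 0.625 -0.763 0.167
  outer loop
   vertex 3.7 2.0 4.6
   vertex 2.7 0.7 2.4
   vertex 4.6 2.3 2.6
  endloop
 endfacet
 facet normal -0.961 0.266 0.082
  outer loop
   vertex 0.7 3.8 1.5
   vertex 0.3 1.4 4.6
   vertex 1.1 4.2 4.9
  endloop
 endfacet
 facet normal 0.519 -0.532 -0.669
  outer loop
   vertex 2.1 2.0 0.9
   vertex 4.6 2.3 2.6
   vertex 2.7 0.7 2.4
  endloop
 endfacet
 facet normal -0.995 0.071 -0.074
  outer loop
   vertex 0.6 2.6 1.7
   vertex 0.3 1.4 4.6
   vertex 0.7 3.8 1.5
  endloop
 endfacet
 facet normal -0.787 -0.037 -0.616
  outer loop
   vertex 0.6 2.6 1.7
   vertex 0.7 3.8 1.5
   vertex 1.3 2.7 0.8
  endloop
 endfacet
 facet normal -0.537 -0.684 -0.494
  outer loop
   vertex 0.6 2.6 1.7
   vertex 1.3 2.7 0.8
   vertex 2.1 2.0 0.9
  endloop
 endfacet
 facet normal -0.554 -0.747 -0.367
  outer loop
   vertex 0.6 2.6 1.7
   vertex 2.7 0.7 2.4
   vertex 0.3 1.4 4.6
  endloop
 endfacet
 facet normal -0.523 -0.736 -0.429
  outer loop
   vertex 0.6 2.6 1.7
   vertex 2.1 2.0 0.9
   vertex 2.7 0.7 2.4
  endloop
 endfacet
 facet normal 0.228 0.608 -0.760
  outer loop
   vertex 4.1 3.9 2.6
   vertex 1.3 2.7 0.8
   vertex 0.7 3.8 1.5
  endloop
 endfacet
 facet normal 0.540 0.169 -0.824
  outer loop
   vertex 4.1 3.9 2.6
   vertex 4.6 2.3 2.6
   vertex 2.1 2.0 0.9
  endloop
 endfacet
 facet normal 0.402 0.338 -0.851
  outer loop
   vertex 4.1 3.9 2.6
   vertex 2.1 2.0 0.9
   vertex 1.3 2.7 0.8
  endloop
 endfacet
 facet normal 0.009 0.993 -0.118
  outer loop
   vertex 4.1 3.9 2.6
   vertex 0.7 3.8 1.5
   vertex 1.1 4.2 4.9
  endloop
 endfacet
 facet normal 0.862 0.270 0.429
  outer loop
   vertex 4.1 3.9 2.6
   vertex 3.7 2.0 4.6
   vertex 4.6 2.3 2.6
  endloop
 endfacet
 facet normal 0.541 0.553 0.634
  outer loop
   vertex 4.1 3.9 2.6
   vertex 1.1 4.2 4.9
   vertex 3.7 2.0 4.6
  endloop
 endfacet
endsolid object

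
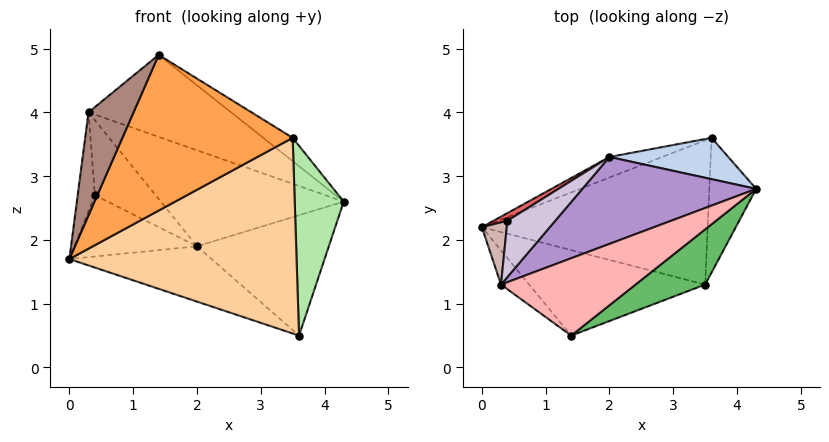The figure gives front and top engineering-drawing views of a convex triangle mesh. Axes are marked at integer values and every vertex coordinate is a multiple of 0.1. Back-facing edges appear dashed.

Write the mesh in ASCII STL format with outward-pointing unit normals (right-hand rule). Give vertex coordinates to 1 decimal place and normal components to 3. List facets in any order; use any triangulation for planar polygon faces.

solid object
 facet normal -0.433 0.845 -0.314
  outer loop
   vertex 2.0 3.3 1.9
   vertex 3.6 3.6 0.5
   vertex 0.0 2.2 1.7
  endloop
 endfacet
 facet normal 0.106 0.940 0.323
  outer loop
   vertex 2.0 3.3 1.9
   vertex 4.3 2.8 2.6
   vertex 3.6 3.6 0.5
  endloop
 endfacet
 facet normal 0.036 -0.876 -0.481
  outer loop
   vertex 3.5 1.3 3.6
   vertex 1.4 0.5 4.9
   vertex 0.0 2.2 1.7
  endloop
 endfacet
 facet normal 0.114 -0.800 -0.590
  outer loop
   vertex 3.5 1.3 3.6
   vertex 0.0 2.2 1.7
   vertex 3.6 3.6 0.5
  endloop
 endfacet
 facet normal 0.389 0.358 0.849
  outer loop
   vertex 3.5 1.3 3.6
   vertex 4.3 2.8 2.6
   vertex 1.4 0.5 4.9
  endloop
 endfacet
 facet normal 0.627 -0.635 -0.451
  outer loop
   vertex 3.5 1.3 3.6
   vertex 3.6 3.6 0.5
   vertex 4.3 2.8 2.6
  endloop
 endfacet
 facet normal -0.487 0.866 0.108
  outer loop
   vertex 0.4 2.3 2.7
   vertex 2.0 3.3 1.9
   vertex 0.0 2.2 1.7
  endloop
 endfacet
 facet normal -0.033 0.727 0.686
  outer loop
   vertex 0.3 1.3 4.0
   vertex 1.4 0.5 4.9
   vertex 4.3 2.8 2.6
  endloop
 endfacet
 facet normal -0.043 0.741 0.671
  outer loop
   vertex 0.3 1.3 4.0
   vertex 4.3 2.8 2.6
   vertex 2.0 3.3 1.9
  endloop
 endfacet
 facet normal -0.196 0.784 0.588
  outer loop
   vertex 0.3 1.3 4.0
   vertex 2.0 3.3 1.9
   vertex 0.4 2.3 2.7
  endloop
 endfacet
 facet normal -0.397 -0.871 -0.289
  outer loop
   vertex 0.3 1.3 4.0
   vertex 0.0 2.2 1.7
   vertex 1.4 0.5 4.9
  endloop
 endfacet
 facet normal -0.839 0.460 0.290
  outer loop
   vertex 0.3 1.3 4.0
   vertex 0.4 2.3 2.7
   vertex 0.0 2.2 1.7
  endloop
 endfacet
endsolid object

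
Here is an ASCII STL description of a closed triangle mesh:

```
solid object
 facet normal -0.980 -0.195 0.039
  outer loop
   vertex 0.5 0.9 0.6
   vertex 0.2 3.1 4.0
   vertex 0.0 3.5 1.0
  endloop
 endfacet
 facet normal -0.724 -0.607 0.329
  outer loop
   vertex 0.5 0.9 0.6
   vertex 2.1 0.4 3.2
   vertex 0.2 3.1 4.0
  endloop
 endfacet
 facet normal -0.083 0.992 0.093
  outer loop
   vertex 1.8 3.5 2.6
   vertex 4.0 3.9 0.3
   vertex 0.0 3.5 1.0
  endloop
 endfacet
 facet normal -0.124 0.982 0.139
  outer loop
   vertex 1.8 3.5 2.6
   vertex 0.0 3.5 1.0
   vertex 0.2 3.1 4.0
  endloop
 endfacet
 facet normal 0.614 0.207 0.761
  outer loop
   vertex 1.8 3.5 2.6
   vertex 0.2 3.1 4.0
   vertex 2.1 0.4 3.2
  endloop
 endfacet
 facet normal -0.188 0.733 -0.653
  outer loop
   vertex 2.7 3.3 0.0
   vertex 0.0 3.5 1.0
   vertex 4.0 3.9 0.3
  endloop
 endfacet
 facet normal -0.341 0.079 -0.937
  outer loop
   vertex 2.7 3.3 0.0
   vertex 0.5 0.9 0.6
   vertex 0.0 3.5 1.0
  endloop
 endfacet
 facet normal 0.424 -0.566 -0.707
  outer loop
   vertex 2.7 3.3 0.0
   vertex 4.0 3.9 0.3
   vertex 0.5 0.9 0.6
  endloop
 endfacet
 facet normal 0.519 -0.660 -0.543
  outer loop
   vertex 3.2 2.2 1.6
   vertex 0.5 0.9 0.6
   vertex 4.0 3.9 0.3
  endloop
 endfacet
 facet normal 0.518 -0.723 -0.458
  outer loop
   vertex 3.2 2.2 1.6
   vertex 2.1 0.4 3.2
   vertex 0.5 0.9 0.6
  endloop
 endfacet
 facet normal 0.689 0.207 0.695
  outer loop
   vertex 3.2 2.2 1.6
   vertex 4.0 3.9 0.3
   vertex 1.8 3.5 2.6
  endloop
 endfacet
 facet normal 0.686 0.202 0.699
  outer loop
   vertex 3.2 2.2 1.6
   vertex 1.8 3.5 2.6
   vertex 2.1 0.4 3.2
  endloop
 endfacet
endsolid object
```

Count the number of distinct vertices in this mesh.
8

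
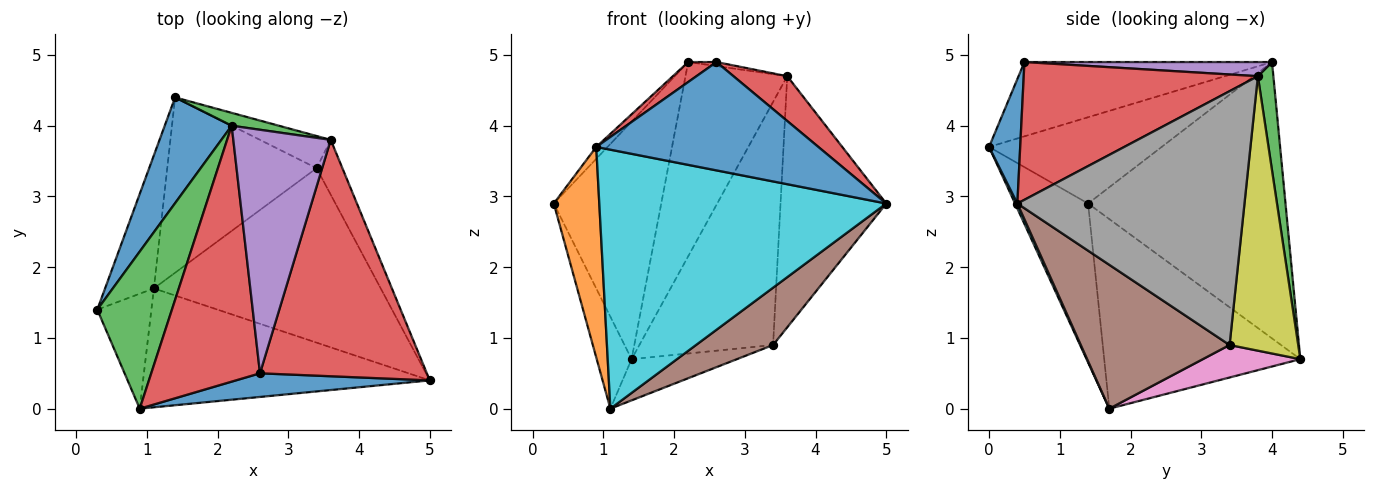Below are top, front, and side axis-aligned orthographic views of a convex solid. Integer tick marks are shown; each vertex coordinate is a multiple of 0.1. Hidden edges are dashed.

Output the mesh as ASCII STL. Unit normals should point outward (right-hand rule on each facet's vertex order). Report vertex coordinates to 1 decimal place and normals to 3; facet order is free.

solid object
 facet normal -0.859 0.468 0.208
  outer loop
   vertex 2.2 4.0 4.9
   vertex 1.4 4.4 0.7
   vertex 0.3 1.4 2.9
  endloop
 endfacet
 facet normal -0.954 0.170 -0.246
  outer loop
   vertex 1.1 1.7 0.0
   vertex 0.3 1.4 2.9
   vertex 1.4 4.4 0.7
  endloop
 endfacet
 facet normal 0.150 0.986 0.065
  outer loop
   vertex 3.6 3.8 4.7
   vertex 1.4 4.4 0.7
   vertex 2.2 4.0 4.9
  endloop
 endfacet
 facet normal 0.630 -0.145 0.763
  outer loop
   vertex 3.6 3.8 4.7
   vertex 2.6 0.5 4.9
   vertex 5.0 0.4 2.9
  endloop
 endfacet
 facet normal 0.144 0.016 0.989
  outer loop
   vertex 3.6 3.8 4.7
   vertex 2.2 4.0 4.9
   vertex 2.6 0.5 4.9
  endloop
 endfacet
 facet normal 0.516 -0.267 -0.814
  outer loop
   vertex 3.4 3.4 0.9
   vertex 5.0 0.4 2.9
   vertex 1.1 1.7 0.0
  endloop
 endfacet
 facet normal 0.207 0.224 -0.952
  outer loop
   vertex 3.4 3.4 0.9
   vertex 1.1 1.7 0.0
   vertex 1.4 4.4 0.7
  endloop
 endfacet
 facet normal 0.903 0.420 -0.092
  outer loop
   vertex 3.4 3.4 0.9
   vertex 3.6 3.8 4.7
   vertex 5.0 0.4 2.9
  endloop
 endfacet
 facet normal 0.453 0.884 -0.117
  outer loop
   vertex 3.4 3.4 0.9
   vertex 1.4 4.4 0.7
   vertex 3.6 3.8 4.7
  endloop
 endfacet
 facet normal 0.007 -0.909 -0.417
  outer loop
   vertex 0.9 0.0 3.7
   vertex 1.1 1.7 0.0
   vertex 5.0 0.4 2.9
  endloop
 endfacet
 facet normal 0.136 -0.968 0.211
  outer loop
   vertex 0.9 0.0 3.7
   vertex 5.0 0.4 2.9
   vertex 2.6 0.5 4.9
  endloop
 endfacet
 facet normal -0.815 -0.508 -0.277
  outer loop
   vertex 0.9 0.0 3.7
   vertex 0.3 1.4 2.9
   vertex 1.1 1.7 0.0
  endloop
 endfacet
 facet normal -0.755 0.050 0.653
  outer loop
   vertex 0.9 0.0 3.7
   vertex 2.2 4.0 4.9
   vertex 0.3 1.4 2.9
  endloop
 endfacet
 facet normal -0.563 -0.064 0.824
  outer loop
   vertex 0.9 0.0 3.7
   vertex 2.6 0.5 4.9
   vertex 2.2 4.0 4.9
  endloop
 endfacet
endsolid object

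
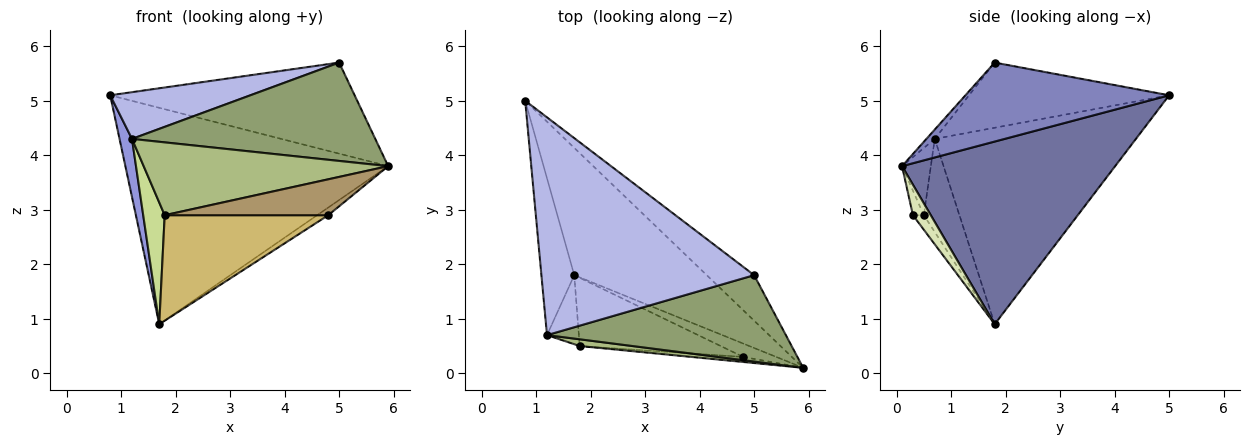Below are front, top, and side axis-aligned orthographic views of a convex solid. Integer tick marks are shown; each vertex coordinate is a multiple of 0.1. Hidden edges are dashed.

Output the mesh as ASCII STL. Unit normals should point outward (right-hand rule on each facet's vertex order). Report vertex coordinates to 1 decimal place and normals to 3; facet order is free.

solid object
 facet normal 0.573 0.707 -0.416
  outer loop
   vertex 1.7 1.8 0.9
   vertex 0.8 5.0 5.1
   vertex 5.9 0.1 3.8
  endloop
 endfacet
 facet normal 0.598 0.717 -0.359
  outer loop
   vertex 5.0 1.8 5.7
   vertex 5.9 0.1 3.8
   vertex 0.8 5.0 5.1
  endloop
 endfacet
 facet normal -0.984 -0.061 -0.165
  outer loop
   vertex 1.2 0.7 4.3
   vertex 0.8 5.0 5.1
   vertex 1.7 1.8 0.9
  endloop
 endfacet
 facet normal -0.287 -0.201 0.937
  outer loop
   vertex 1.2 0.7 4.3
   vertex 5.0 1.8 5.7
   vertex 0.8 5.0 5.1
  endloop
 endfacet
 facet normal -0.026 -0.751 0.660
  outer loop
   vertex 1.2 0.7 4.3
   vertex 5.9 0.1 3.8
   vertex 5.0 1.8 5.7
  endloop
 endfacet
 facet normal -0.117 -0.989 0.091
  outer loop
   vertex 1.8 0.5 2.9
   vertex 5.9 0.1 3.8
   vertex 1.2 0.7 4.3
  endloop
 endfacet
 facet normal -0.822 -0.496 -0.281
  outer loop
   vertex 1.8 0.5 2.9
   vertex 1.2 0.7 4.3
   vertex 1.7 1.8 0.9
  endloop
 endfacet
 facet normal 0.625 0.388 -0.677
  outer loop
   vertex 4.8 0.3 2.9
   vertex 1.7 1.8 0.9
   vertex 5.9 0.1 3.8
  endloop
 endfacet
 facet normal -0.066 -0.988 -0.139
  outer loop
   vertex 4.8 0.3 2.9
   vertex 5.9 0.1 3.8
   vertex 1.8 0.5 2.9
  endloop
 endfacet
 facet normal -0.056 -0.838 -0.542
  outer loop
   vertex 4.8 0.3 2.9
   vertex 1.8 0.5 2.9
   vertex 1.7 1.8 0.9
  endloop
 endfacet
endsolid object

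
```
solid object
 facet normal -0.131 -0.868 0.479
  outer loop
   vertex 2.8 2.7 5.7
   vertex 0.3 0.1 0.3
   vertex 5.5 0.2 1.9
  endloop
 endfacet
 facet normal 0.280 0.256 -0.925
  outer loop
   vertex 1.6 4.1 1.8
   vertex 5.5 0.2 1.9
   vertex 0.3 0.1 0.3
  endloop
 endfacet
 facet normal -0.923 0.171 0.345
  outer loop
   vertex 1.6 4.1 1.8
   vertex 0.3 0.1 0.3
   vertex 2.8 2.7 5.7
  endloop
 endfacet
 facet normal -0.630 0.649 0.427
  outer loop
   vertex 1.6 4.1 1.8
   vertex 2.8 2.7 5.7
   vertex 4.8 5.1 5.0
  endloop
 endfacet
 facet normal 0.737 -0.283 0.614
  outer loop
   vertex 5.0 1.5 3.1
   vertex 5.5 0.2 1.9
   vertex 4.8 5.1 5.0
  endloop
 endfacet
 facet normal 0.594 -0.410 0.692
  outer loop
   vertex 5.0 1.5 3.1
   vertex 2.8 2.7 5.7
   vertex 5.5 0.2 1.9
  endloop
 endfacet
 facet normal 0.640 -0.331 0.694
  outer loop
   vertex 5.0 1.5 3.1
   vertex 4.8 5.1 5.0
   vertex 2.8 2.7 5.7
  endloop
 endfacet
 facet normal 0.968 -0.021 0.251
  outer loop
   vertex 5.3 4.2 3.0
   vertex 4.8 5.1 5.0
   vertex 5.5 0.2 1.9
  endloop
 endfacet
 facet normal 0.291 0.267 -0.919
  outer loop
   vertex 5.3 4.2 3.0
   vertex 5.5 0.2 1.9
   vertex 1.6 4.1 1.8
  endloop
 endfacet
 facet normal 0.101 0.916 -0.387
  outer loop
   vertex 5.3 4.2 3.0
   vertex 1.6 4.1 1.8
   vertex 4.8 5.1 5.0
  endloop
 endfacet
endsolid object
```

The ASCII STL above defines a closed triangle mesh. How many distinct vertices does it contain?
7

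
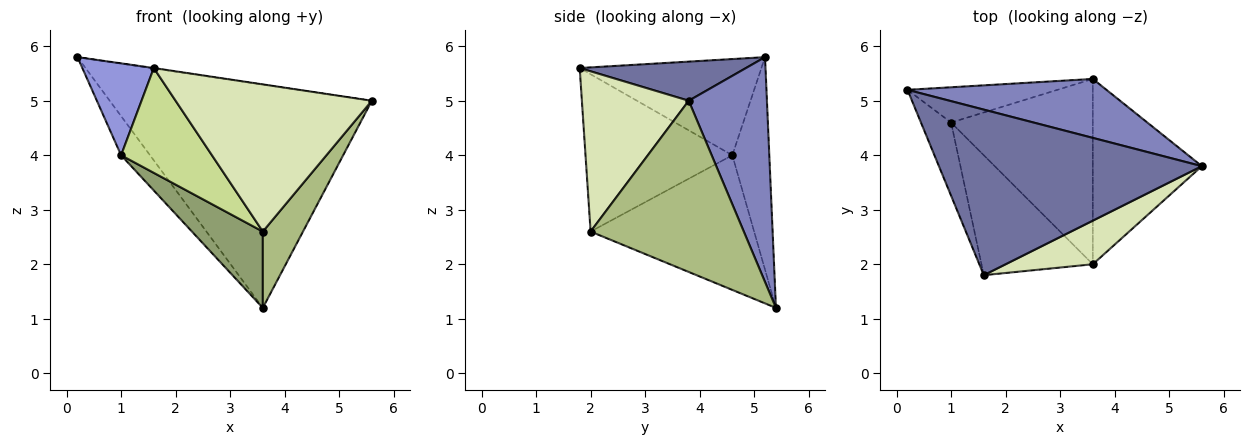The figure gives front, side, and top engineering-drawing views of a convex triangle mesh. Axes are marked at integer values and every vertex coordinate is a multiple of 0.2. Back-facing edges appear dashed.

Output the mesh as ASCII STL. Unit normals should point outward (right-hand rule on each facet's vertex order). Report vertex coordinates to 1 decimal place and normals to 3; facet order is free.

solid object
 facet normal 0.147 0.002 0.989
  outer loop
   vertex 1.6 1.8 5.6
   vertex 5.6 3.8 5.0
   vertex 0.2 5.2 5.8
  endloop
 endfacet
 facet normal 0.277 0.929 0.245
  outer loop
   vertex 3.6 5.4 1.2
   vertex 0.2 5.2 5.8
   vertex 5.6 3.8 5.0
  endloop
 endfacet
 facet normal -0.893 -0.351 -0.280
  outer loop
   vertex 1.0 4.6 4.0
   vertex 1.6 1.8 5.6
   vertex 0.2 5.2 5.8
  endloop
 endfacet
 facet normal -0.689 0.539 -0.486
  outer loop
   vertex 1.0 4.6 4.0
   vertex 0.2 5.2 5.8
   vertex 3.6 5.4 1.2
  endloop
 endfacet
 facet normal -0.660 -0.286 -0.695
  outer loop
   vertex 3.6 2.0 2.6
   vertex 1.0 4.6 4.0
   vertex 3.6 5.4 1.2
  endloop
 endfacet
 facet normal 0.824 -0.216 -0.524
  outer loop
   vertex 3.6 2.0 2.6
   vertex 3.6 5.4 1.2
   vertex 5.6 3.8 5.0
  endloop
 endfacet
 facet normal -0.729 -0.451 -0.516
  outer loop
   vertex 3.6 2.0 2.6
   vertex 1.6 1.8 5.6
   vertex 1.0 4.6 4.0
  endloop
 endfacet
 facet normal 0.463 -0.850 0.252
  outer loop
   vertex 3.6 2.0 2.6
   vertex 5.6 3.8 5.0
   vertex 1.6 1.8 5.6
  endloop
 endfacet
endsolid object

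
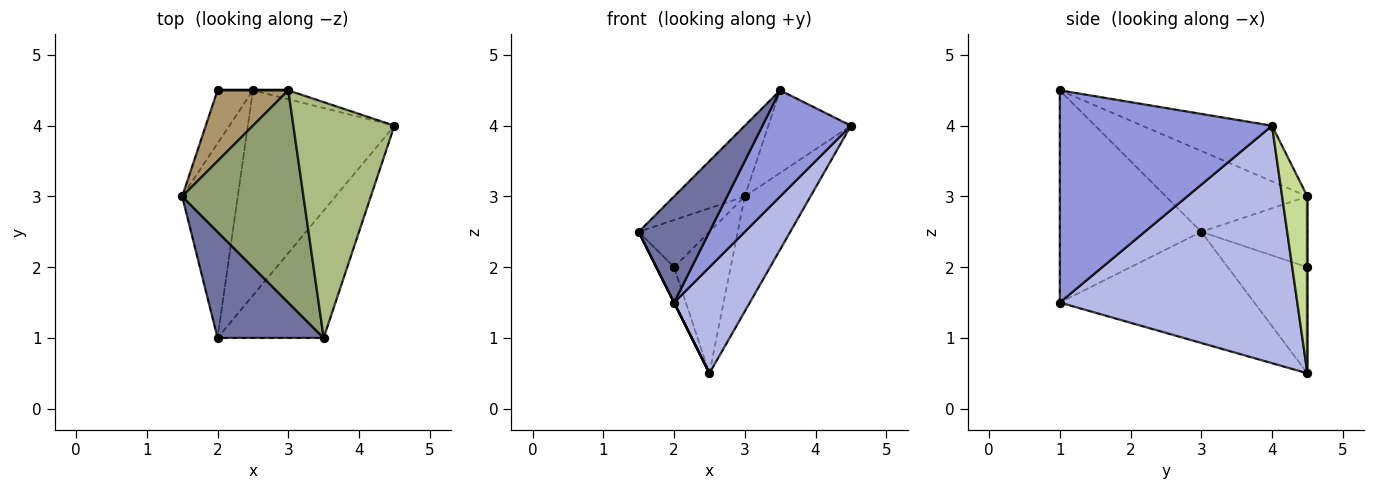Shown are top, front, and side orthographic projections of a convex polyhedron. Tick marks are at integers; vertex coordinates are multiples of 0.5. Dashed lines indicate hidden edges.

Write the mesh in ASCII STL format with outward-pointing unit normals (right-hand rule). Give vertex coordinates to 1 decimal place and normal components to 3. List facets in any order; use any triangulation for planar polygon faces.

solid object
 facet normal -0.816 -0.408 0.408
  outer loop
   vertex 2.0 1.0 1.5
   vertex 3.5 1.0 4.5
   vertex 1.5 3.0 2.5
  endloop
 endfacet
 facet normal -0.894 0.000 -0.447
  outer loop
   vertex 2.0 1.0 1.5
   vertex 1.5 3.0 2.5
   vertex 2.5 4.5 0.5
  endloop
 endfacet
 facet normal 0.838 -0.349 -0.419
  outer loop
   vertex 2.0 1.0 1.5
   vertex 4.5 4.0 4.0
   vertex 3.5 1.0 4.5
  endloop
 endfacet
 facet normal 0.821 -0.262 -0.507
  outer loop
   vertex 2.0 1.0 1.5
   vertex 2.5 4.5 0.5
   vertex 4.5 4.0 4.0
  endloop
 endfacet
 facet normal -0.535 0.267 0.802
  outer loop
   vertex 3.0 4.5 3.0
   vertex 1.5 3.0 2.5
   vertex 3.5 1.0 4.5
  endloop
 endfacet
 facet normal -0.461 0.293 0.838
  outer loop
   vertex 3.0 4.5 3.0
   vertex 3.5 1.0 4.5
   vertex 4.5 4.0 4.0
  endloop
 endfacet
 facet normal 0.358 0.931 -0.072
  outer loop
   vertex 3.0 4.5 3.0
   vertex 4.5 4.0 4.0
   vertex 2.5 4.5 0.5
  endloop
 endfacet
 facet normal -0.928 0.206 -0.309
  outer loop
   vertex 2.0 4.5 2.0
   vertex 2.5 4.5 0.5
   vertex 1.5 3.0 2.5
  endloop
 endfacet
 facet normal -0.640 0.426 0.640
  outer loop
   vertex 2.0 4.5 2.0
   vertex 1.5 3.0 2.5
   vertex 3.0 4.5 3.0
  endloop
 endfacet
 facet normal 0.000 1.000 0.000
  outer loop
   vertex 2.0 4.5 2.0
   vertex 3.0 4.5 3.0
   vertex 2.5 4.5 0.5
  endloop
 endfacet
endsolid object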